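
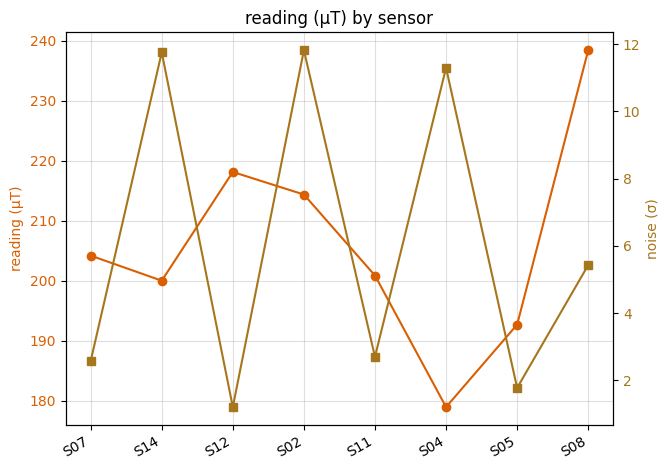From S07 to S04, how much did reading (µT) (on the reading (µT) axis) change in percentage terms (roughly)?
S07 ≈ 205, S04 ≈ 180; (180 − 205) / 205 ≈ -12.2%.

≈ -12.2%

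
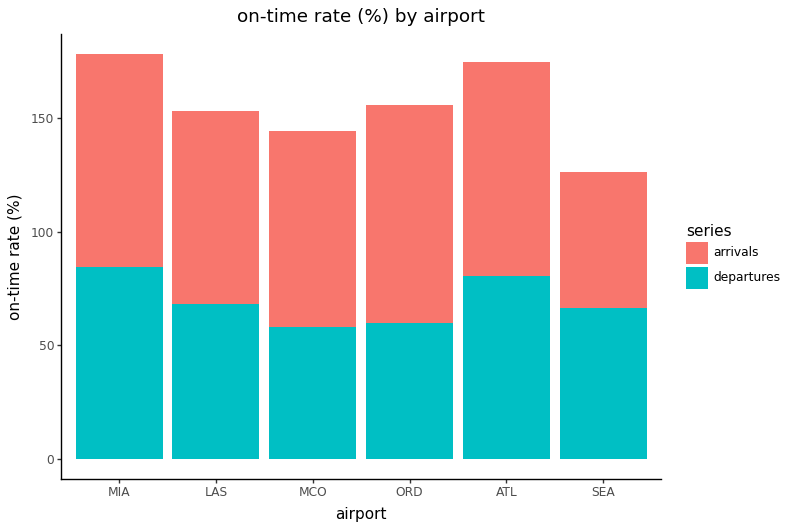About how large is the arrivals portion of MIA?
arrivals top ≈ 180, bottom ≈ 80; segment ≈ 100.

≈ 100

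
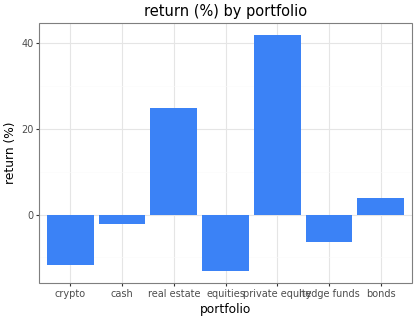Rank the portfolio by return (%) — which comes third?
bonds

Top 4: private equity ≈ 40, real estate ≈ 25, bonds ≈ 5, cash ≈ 0.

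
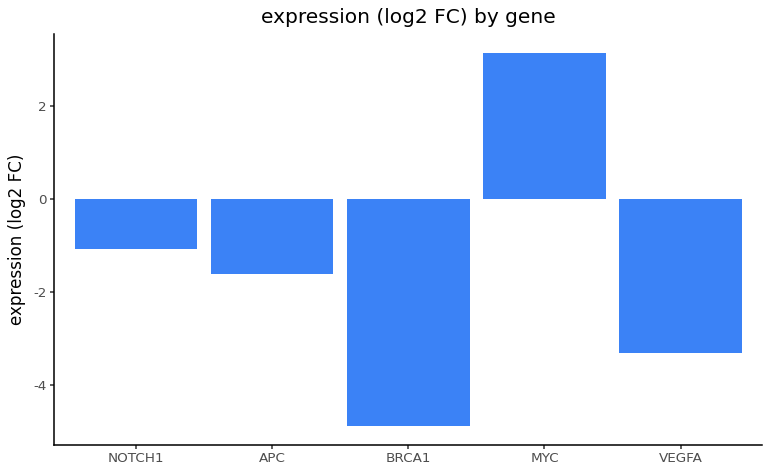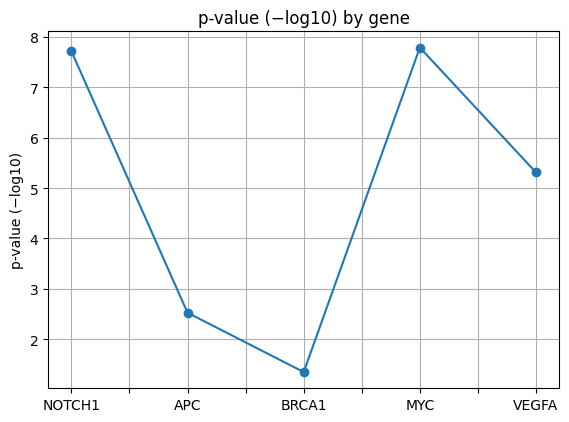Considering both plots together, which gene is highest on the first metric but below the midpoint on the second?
APC

Chart 2 median p-value (−log10) ≈ 5; below-median genes: APC, BRCA1. Among those, APC has the highest expression (log2 FC) (≈ -1.5).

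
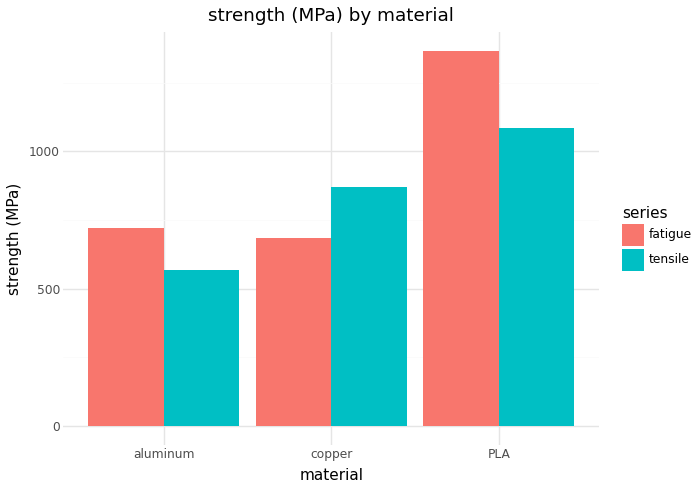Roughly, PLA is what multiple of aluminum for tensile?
≈ 1.67×

PLA ≈ 1000, aluminum ≈ 600; 1000/600 ≈ 1.67.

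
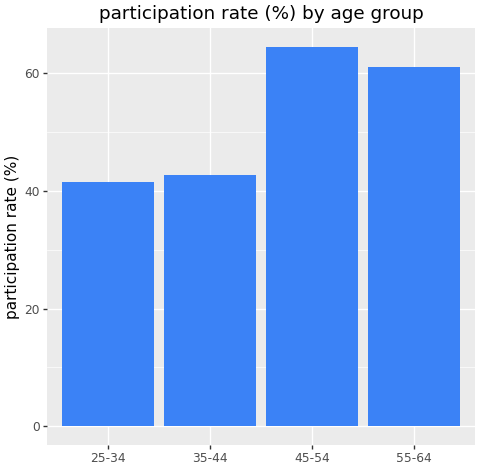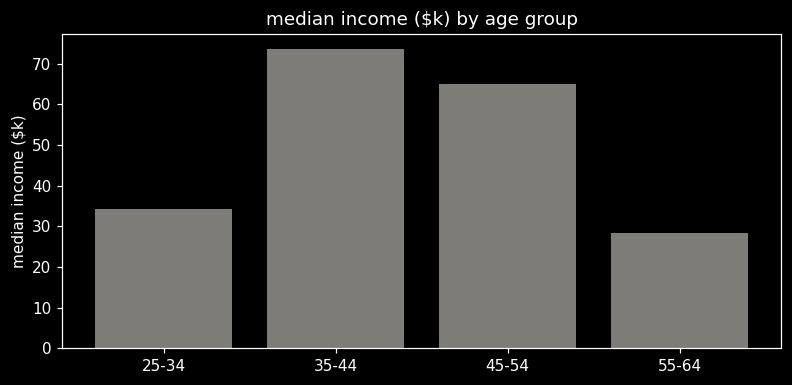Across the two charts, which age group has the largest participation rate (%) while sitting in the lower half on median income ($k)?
Chart 2 median median income ($k) ≈ 50; below-median age groups: 25-34, 55-64. Among those, 55-64 has the highest participation rate (%) (≈ 60).

55-64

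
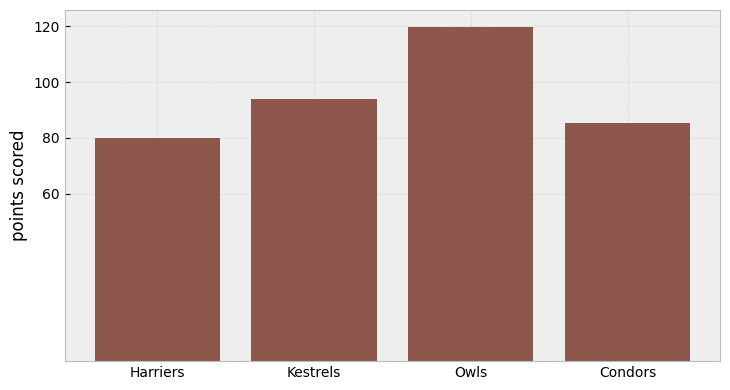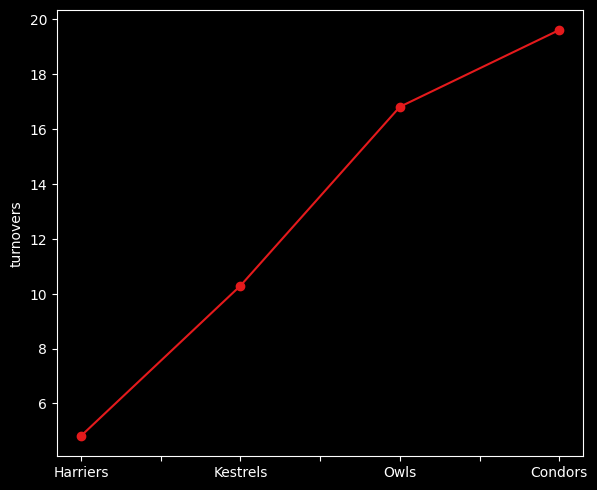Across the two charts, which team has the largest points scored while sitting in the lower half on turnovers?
Kestrels

Chart 2 median turnovers ≈ 14; below-median teams: Harriers, Kestrels. Among those, Kestrels has the highest points scored (≈ 100).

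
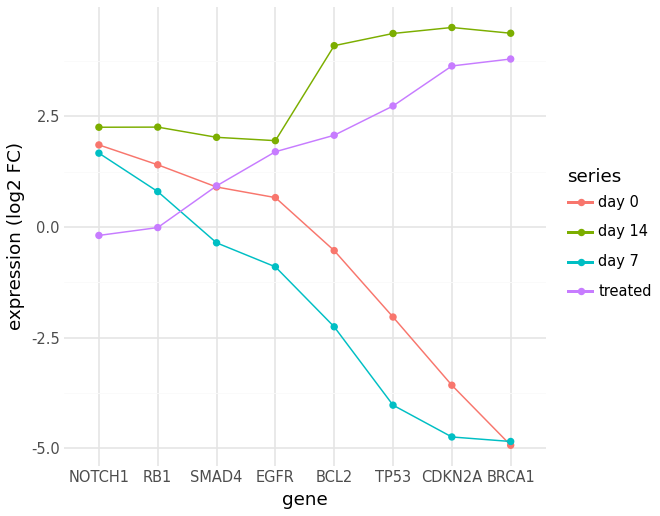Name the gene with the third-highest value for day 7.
SMAD4

Top 4 for day 7: NOTCH1 ≈ 2, RB1 ≈ 1, SMAD4 ≈ 0, EGFR ≈ -1.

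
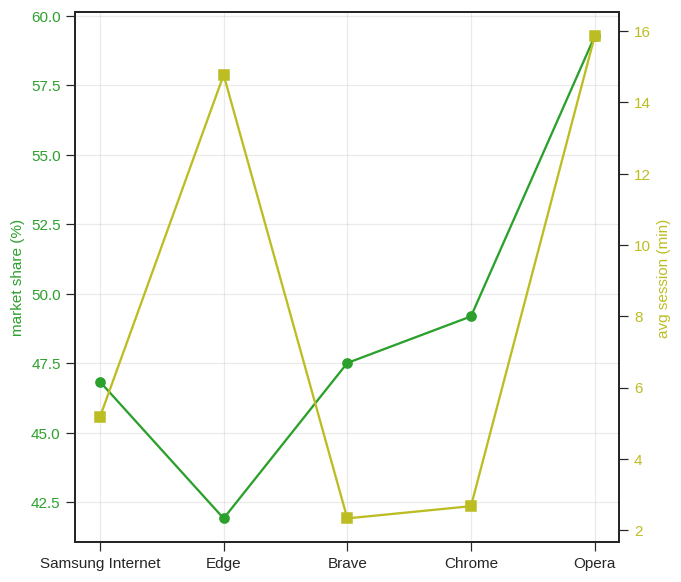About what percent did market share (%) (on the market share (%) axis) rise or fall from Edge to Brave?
≈ +14.3%

Edge ≈ 42, Brave ≈ 48; (48 − 42) / 42 ≈ +14.3%.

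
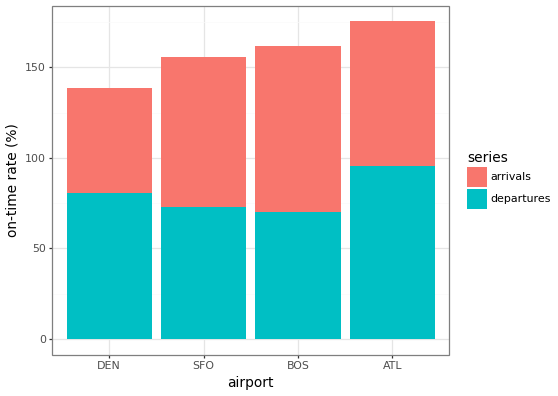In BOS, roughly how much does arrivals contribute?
≈ 80

arrivals top ≈ 160, bottom ≈ 80; segment ≈ 80.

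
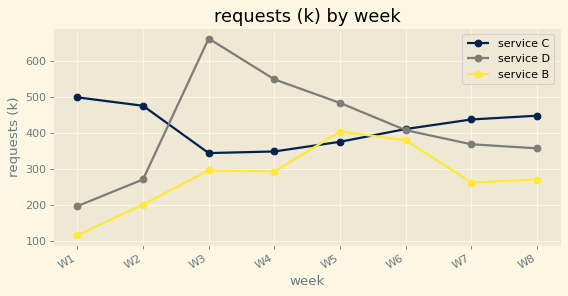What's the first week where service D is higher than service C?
W3

W2: service D ≈ 250 vs service C ≈ 500 (not yet); W3: service D ≈ 650 vs service C ≈ 350 (first crossover).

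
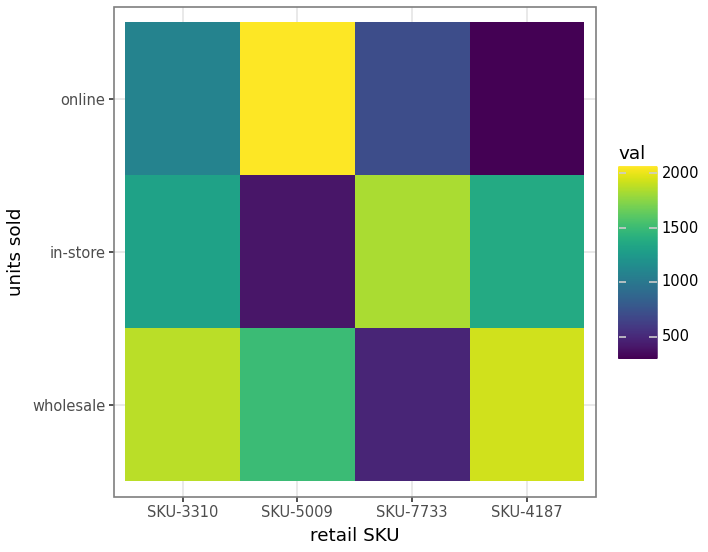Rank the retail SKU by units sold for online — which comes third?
Top 4 for online: SKU-5009 ≈ 2000, SKU-3310 ≈ 1000, SKU-7733 ≈ 800, SKU-4187 ≈ 200.

SKU-7733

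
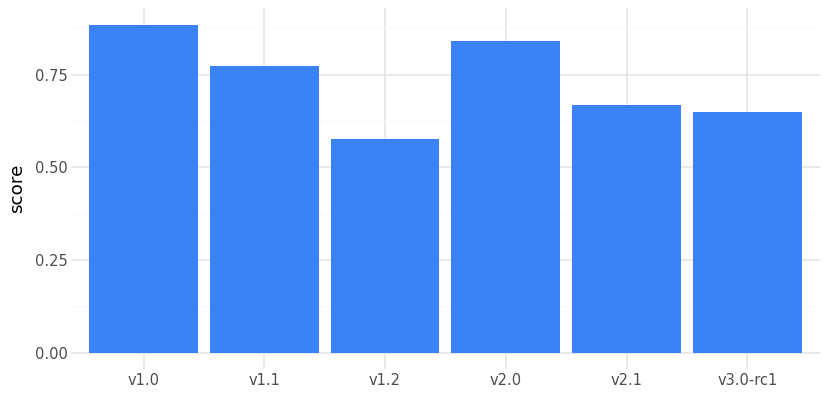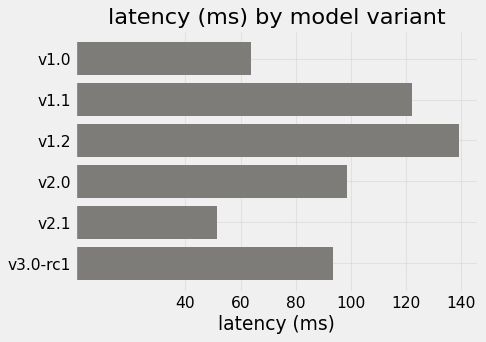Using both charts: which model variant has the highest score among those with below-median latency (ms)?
Chart 2 median latency (ms) ≈ 100; below-median model variants: v1.0, v2.1, v3.0-rc1. Among those, v1.0 has the highest score (≈ 0.9).

v1.0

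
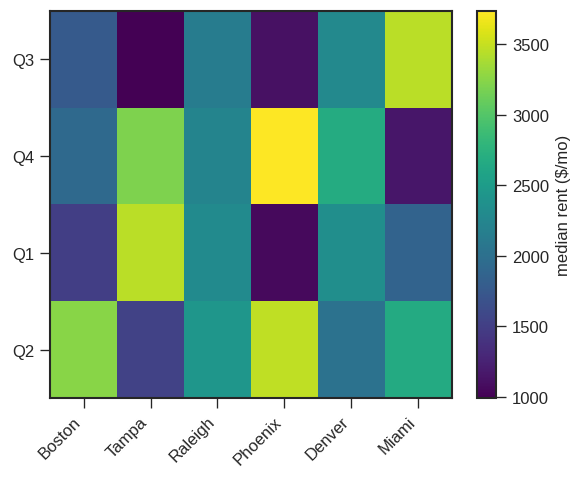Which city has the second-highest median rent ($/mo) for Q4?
Tampa

Top 3 for Q4: Phoenix ≈ 3500, Tampa ≈ 3000, Denver ≈ 2500.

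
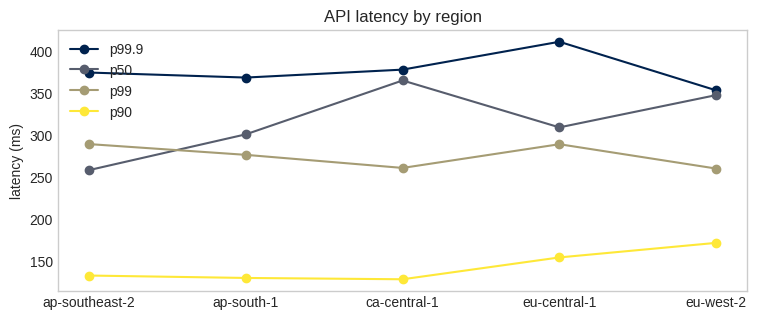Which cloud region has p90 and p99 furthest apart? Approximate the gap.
ap-southeast-2, ≈ 175 ms

ap-southeast-2: p90 ≈ 125, p99 ≈ 300 → gap ≈ 175. Next-largest (ap-south-1) is only ≈ 150.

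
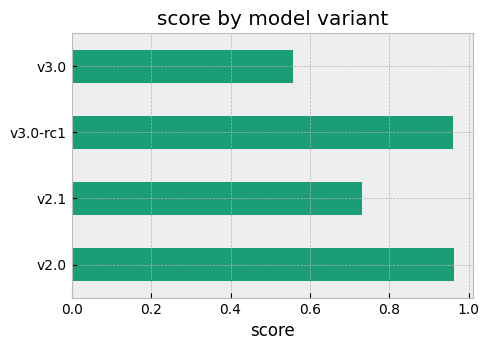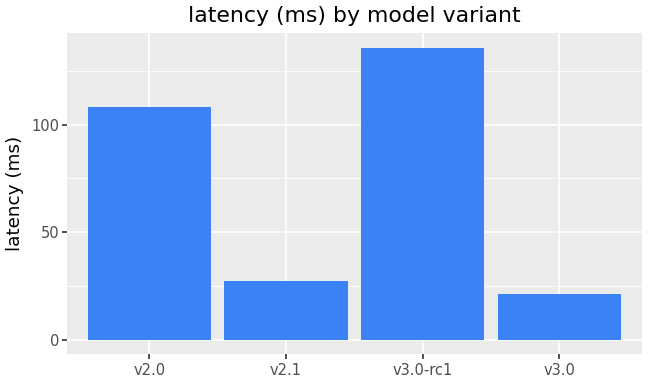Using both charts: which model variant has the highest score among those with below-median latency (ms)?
v2.1

Chart 2 median latency (ms) ≈ 60; below-median model variants: v2.1, v3.0. Among those, v2.1 has the highest score (≈ 0.7).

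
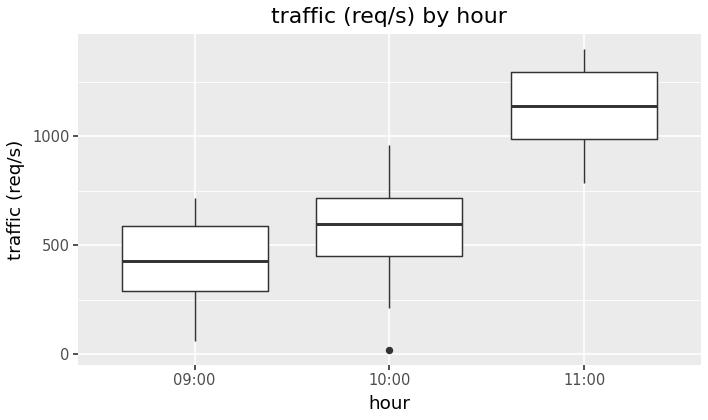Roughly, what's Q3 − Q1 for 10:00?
≈ 300

Q3 ≈ 700, Q1 ≈ 400; IQR ≈ 300.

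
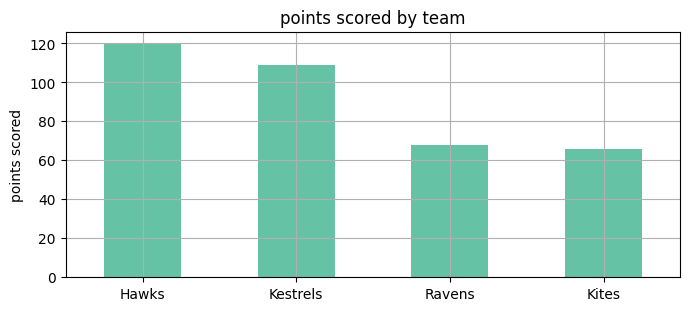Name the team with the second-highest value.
Top 3: Hawks ≈ 120, Kestrels ≈ 110, Ravens ≈ 70.

Kestrels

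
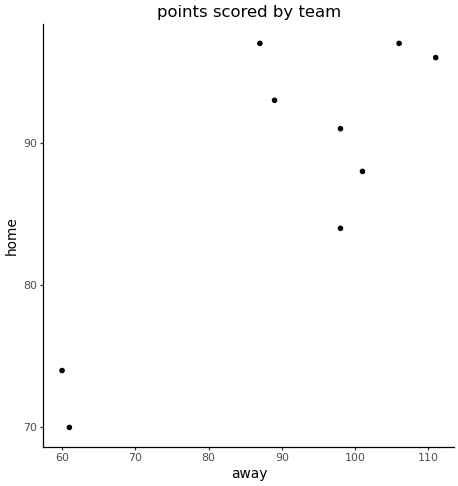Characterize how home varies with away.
Points are positively correlated; strong (|r| ≈ 0.8).

positive, strong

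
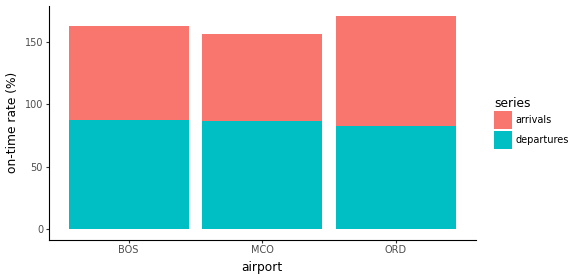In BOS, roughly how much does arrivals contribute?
arrivals top ≈ 160, bottom ≈ 80; segment ≈ 80.

≈ 80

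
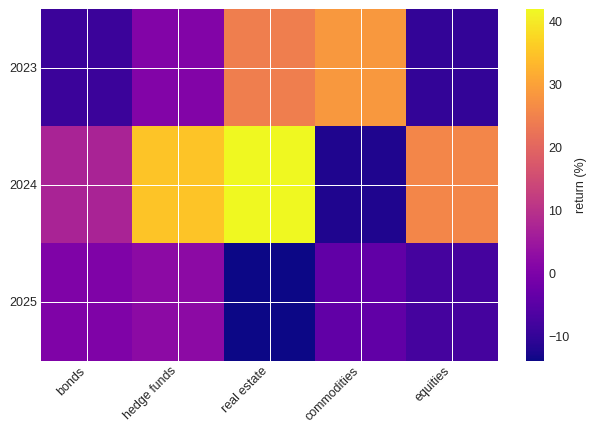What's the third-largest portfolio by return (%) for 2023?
hedge funds

Top 4 for 2023: commodities ≈ 30, real estate ≈ 25, hedge funds ≈ 0, bonds ≈ -10.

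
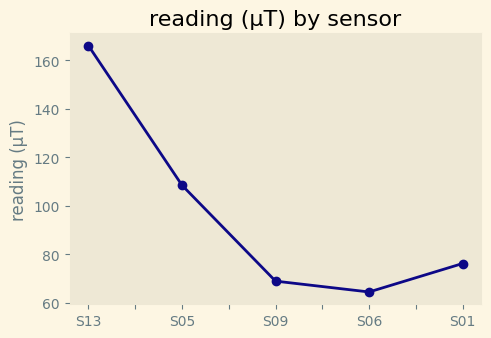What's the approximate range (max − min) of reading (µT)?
Max S13 ≈ 170, min S06 ≈ 60; range ≈ 110.

≈ 110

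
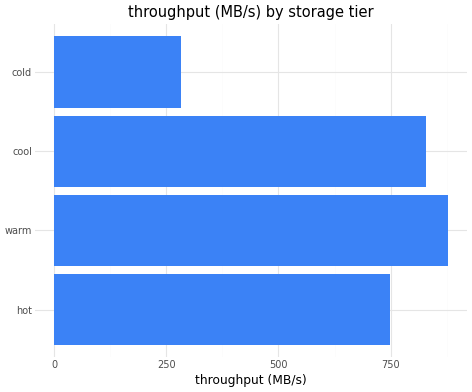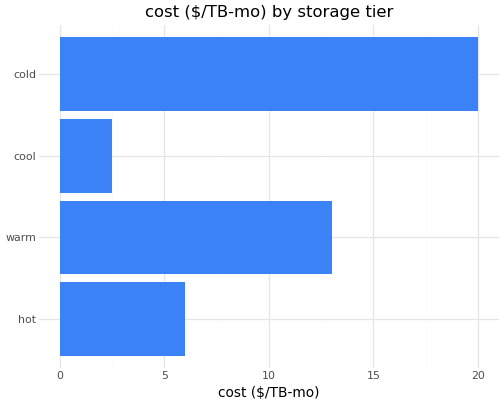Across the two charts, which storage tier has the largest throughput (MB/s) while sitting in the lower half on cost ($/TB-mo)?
cool

Chart 2 median cost ($/TB-mo) ≈ 10; below-median storage tiers: hot, cool. Among those, cool has the highest throughput (MB/s) (≈ 800).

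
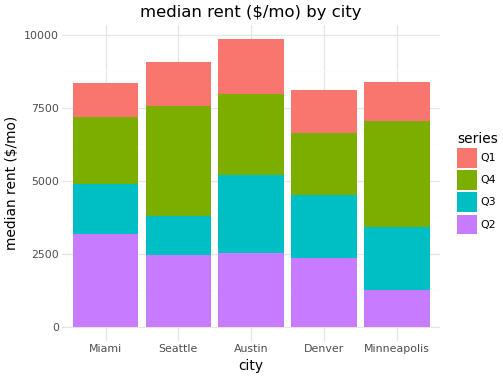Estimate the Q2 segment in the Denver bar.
Q2 top ≈ 2000, bottom ≈ 0; segment ≈ 2000.

≈ 2000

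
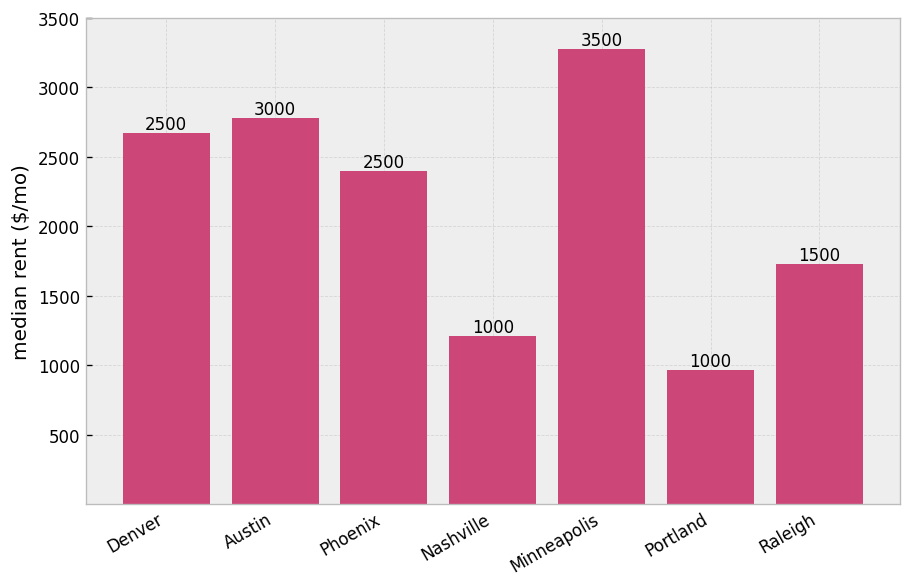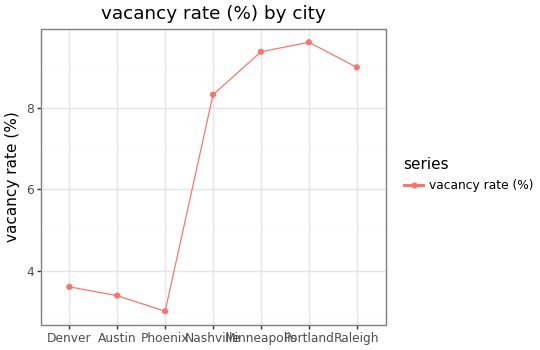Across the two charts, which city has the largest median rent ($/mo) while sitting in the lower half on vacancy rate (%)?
Austin

Chart 2 median vacancy rate (%) ≈ 8; below-median cities: Denver, Austin, Phoenix. Among those, Austin has the highest median rent ($/mo) (≈ 3000).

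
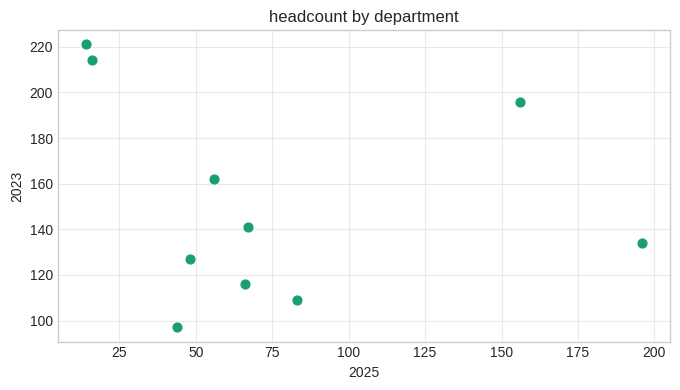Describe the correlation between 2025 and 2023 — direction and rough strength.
no clear correlation

Points are roughly uncorrelated; weak (|r| ≈ 0.2).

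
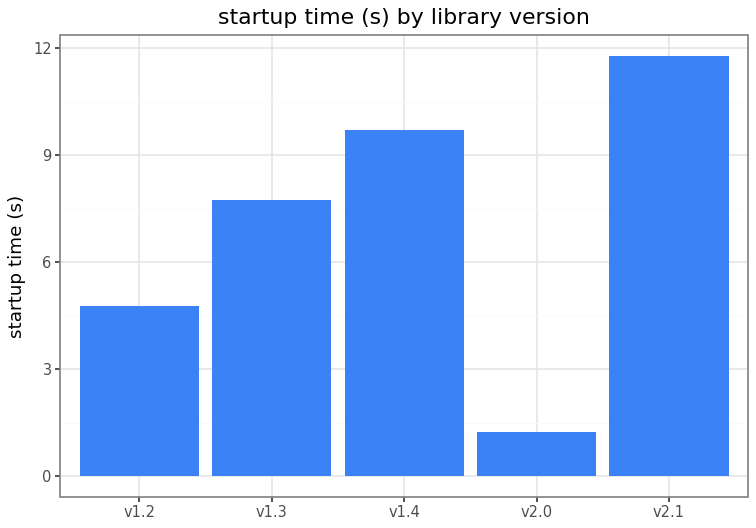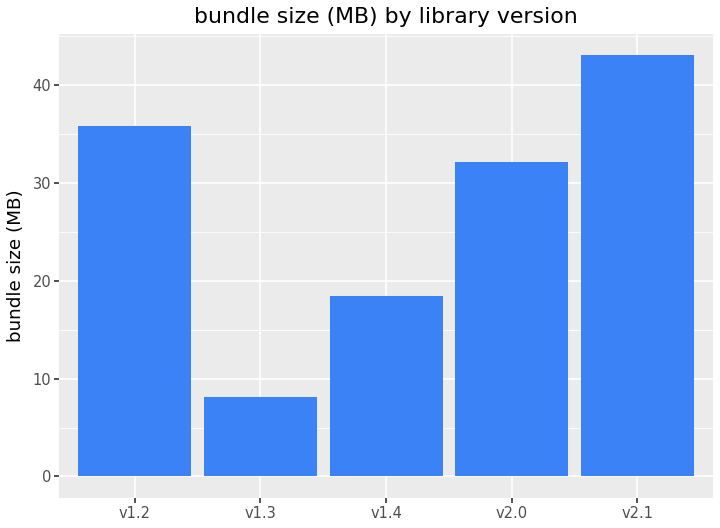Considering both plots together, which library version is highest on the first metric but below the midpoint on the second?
Chart 2 median bundle size (MB) ≈ 30; below-median library versions: v1.3, v1.4. Among those, v1.4 has the highest startup time (s) (≈ 10).

v1.4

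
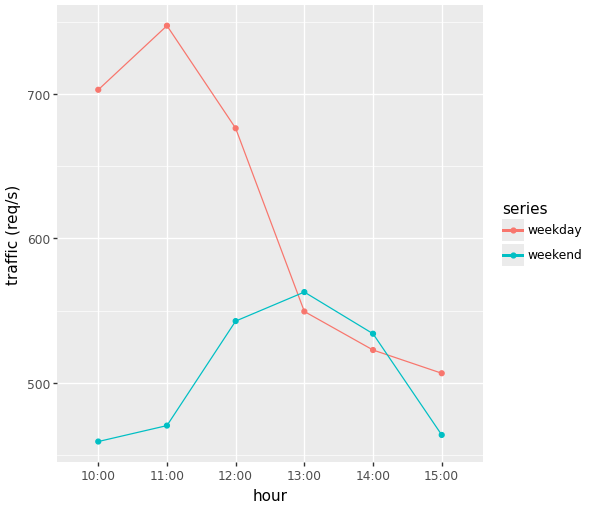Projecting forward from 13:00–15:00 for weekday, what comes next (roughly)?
≈ 475

Last three: 550, 525, 500 → slope ≈ -25/step → next ≈ 475.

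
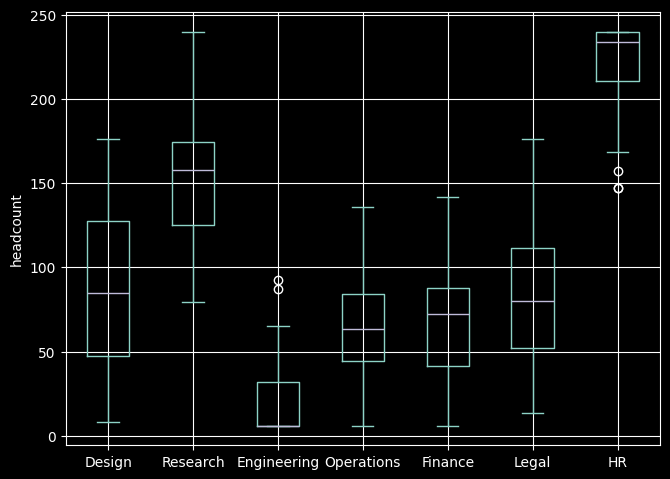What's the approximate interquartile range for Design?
≈ 80

Q3 ≈ 120, Q1 ≈ 40; IQR ≈ 80.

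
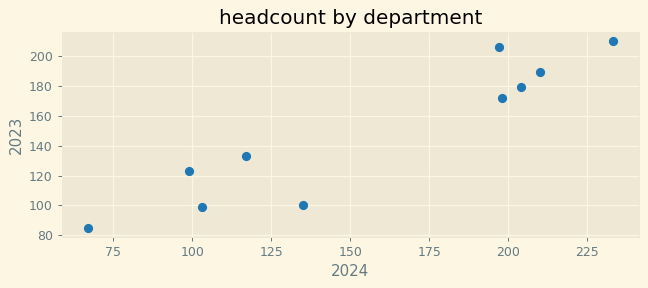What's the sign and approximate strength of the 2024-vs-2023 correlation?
Points are positively correlated; strong (|r| ≈ 0.9).

positive, strong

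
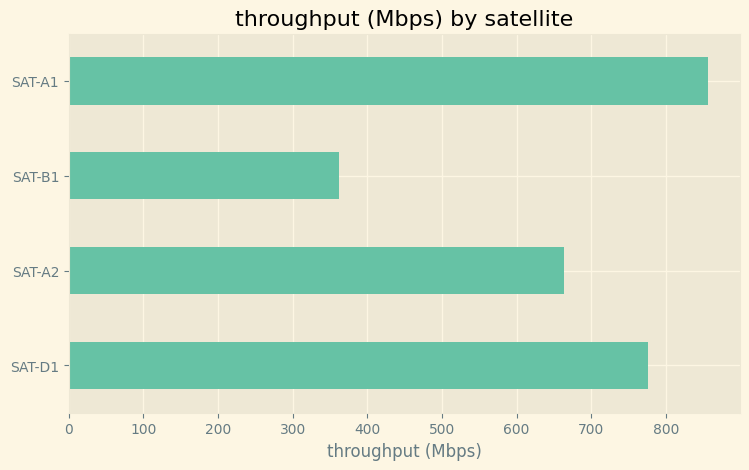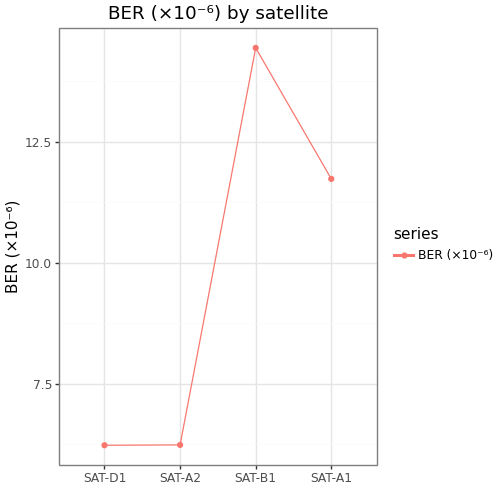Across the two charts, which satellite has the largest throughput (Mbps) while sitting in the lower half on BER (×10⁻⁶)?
Chart 2 median BER (×10⁻⁶) ≈ 8; below-median satellites: SAT-D1, SAT-A2. Among those, SAT-D1 has the highest throughput (Mbps) (≈ 800).

SAT-D1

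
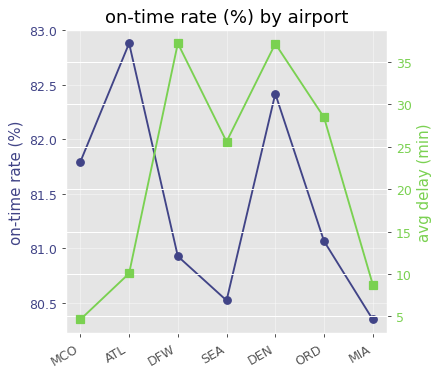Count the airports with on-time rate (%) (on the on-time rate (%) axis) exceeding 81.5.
Above 81.5: MCO, ATL, DEN.

3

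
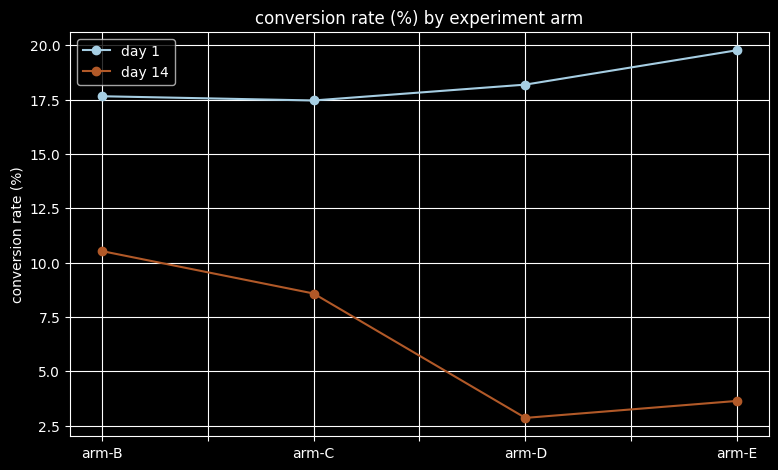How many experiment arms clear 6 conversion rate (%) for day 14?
Above 6: arm-B, arm-C.

2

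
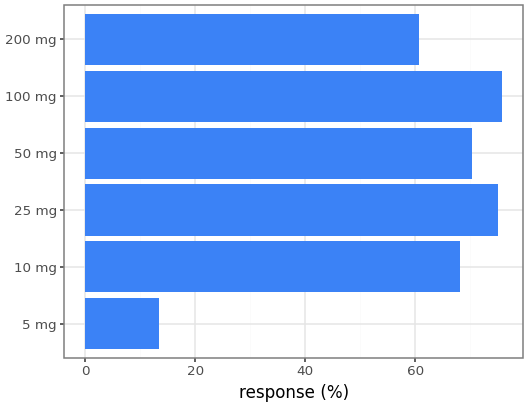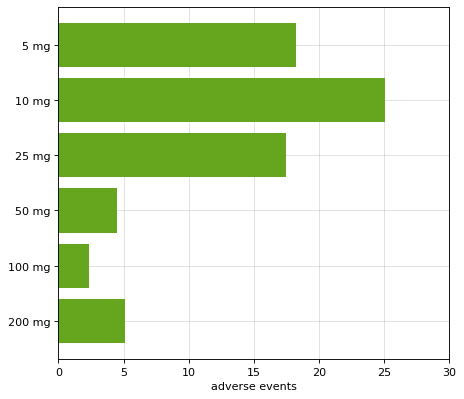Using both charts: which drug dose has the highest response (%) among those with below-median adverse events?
100 mg

Chart 2 median adverse events ≈ 10; below-median drug doses: 50 mg, 100 mg, 200 mg. Among those, 100 mg has the highest response (%) (≈ 80).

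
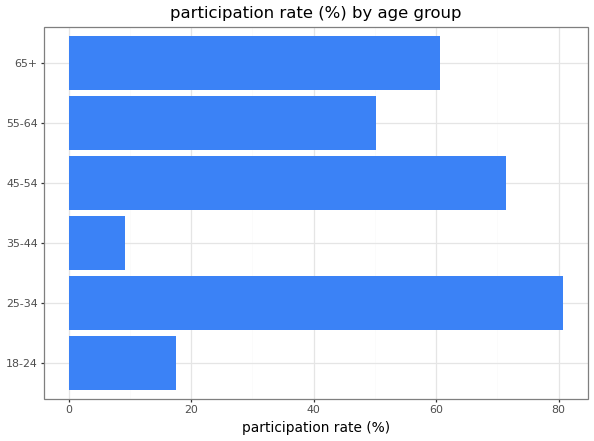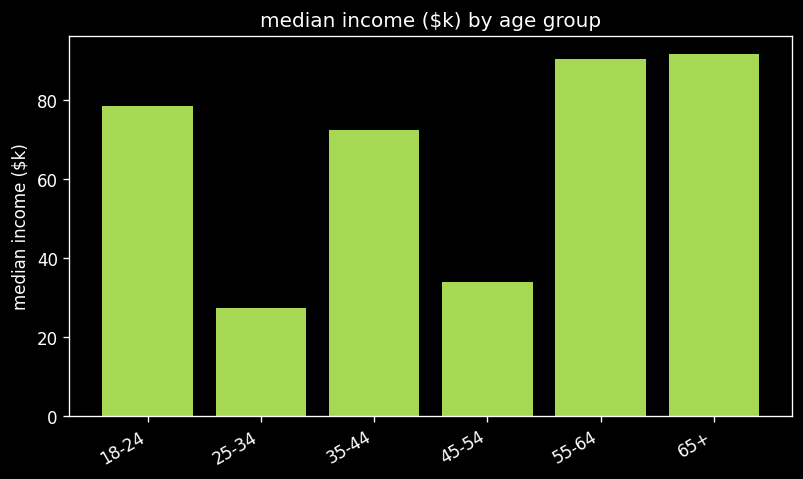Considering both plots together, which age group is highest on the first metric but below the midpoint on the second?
Chart 2 median median income ($k) ≈ 80; below-median age groups: 25-34, 35-44, 45-54. Among those, 25-34 has the highest participation rate (%) (≈ 80).

25-34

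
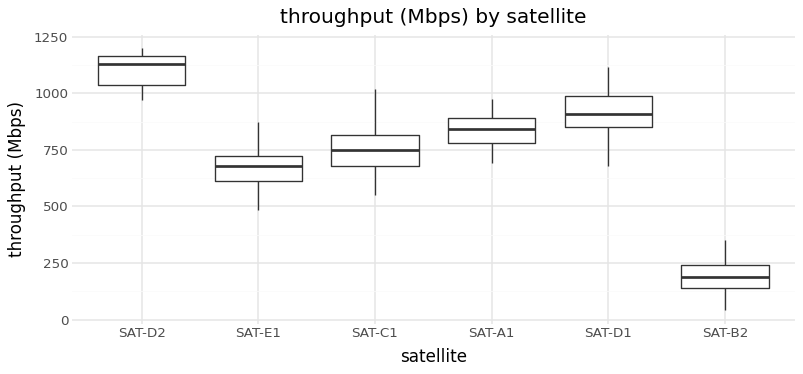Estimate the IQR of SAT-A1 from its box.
Q3 ≈ 900, Q1 ≈ 800; IQR ≈ 100.

≈ 100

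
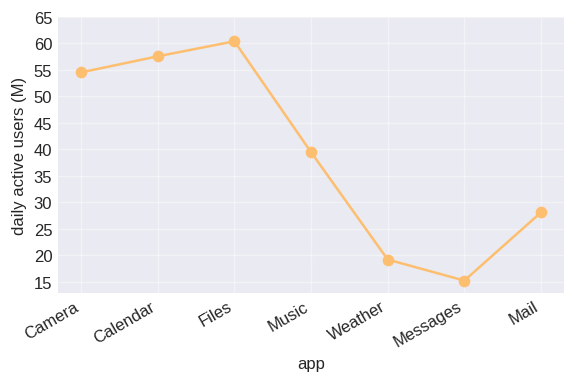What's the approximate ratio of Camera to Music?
≈ 1.38×

Camera ≈ 55, Music ≈ 40; 55/40 ≈ 1.38.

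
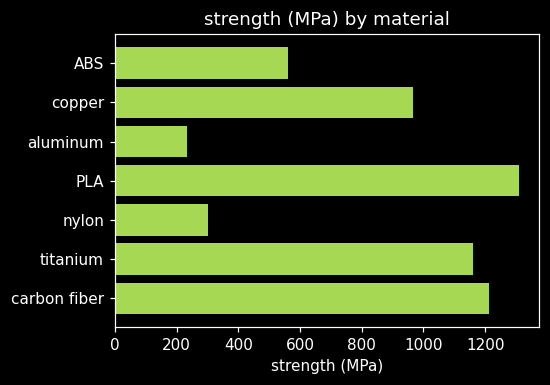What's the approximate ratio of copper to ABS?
copper ≈ 1000, ABS ≈ 600; 1000/600 ≈ 1.67.

≈ 1.67×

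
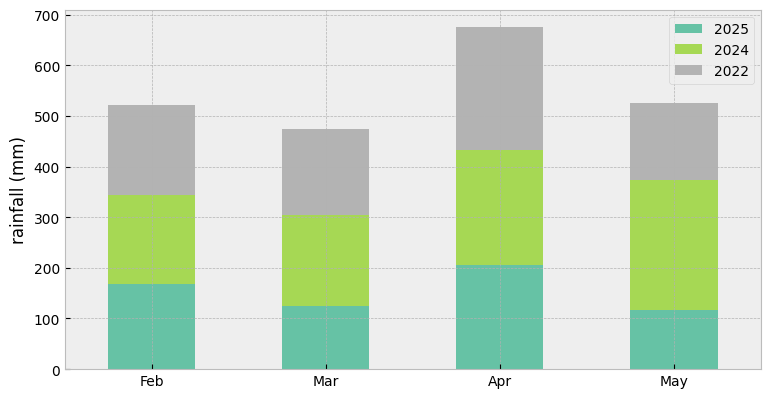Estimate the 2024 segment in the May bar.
2024 top ≈ 400, bottom ≈ 100; segment ≈ 300.

≈ 300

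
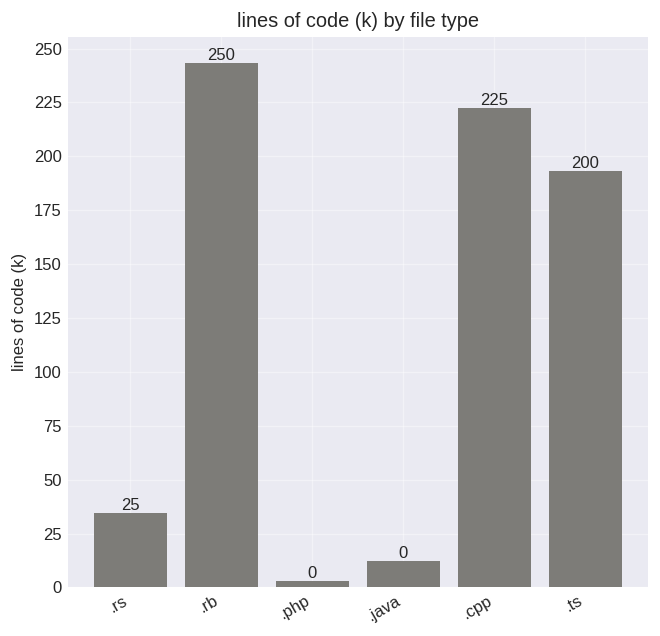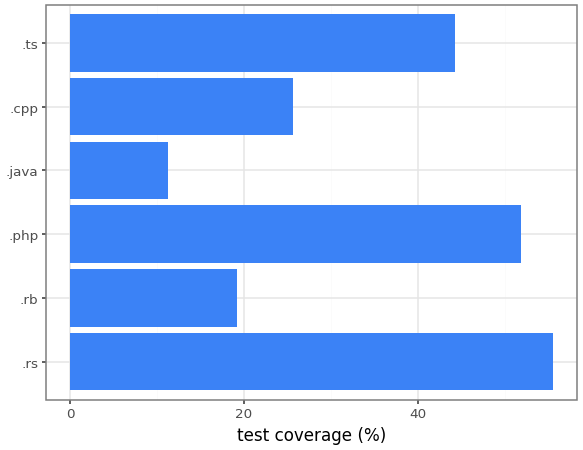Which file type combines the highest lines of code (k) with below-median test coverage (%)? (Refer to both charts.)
Chart 2 median test coverage (%) ≈ 30; below-median file types: .rb, .java, .cpp. Among those, .rb has the highest lines of code (k) (≈ 250).

.rb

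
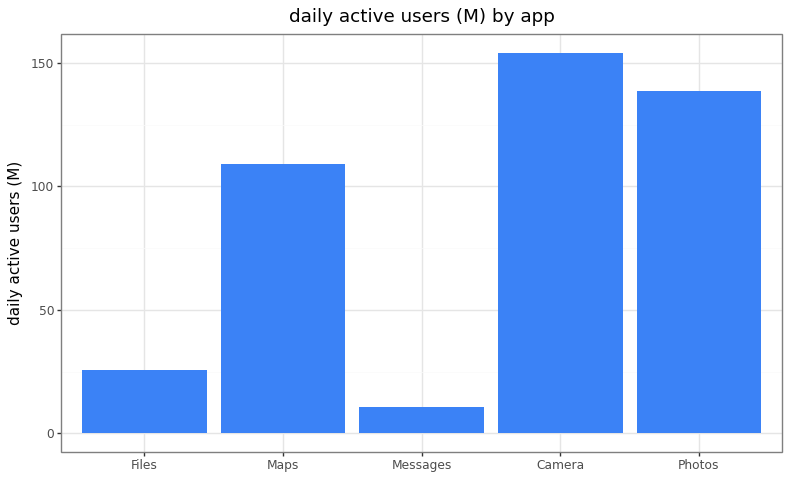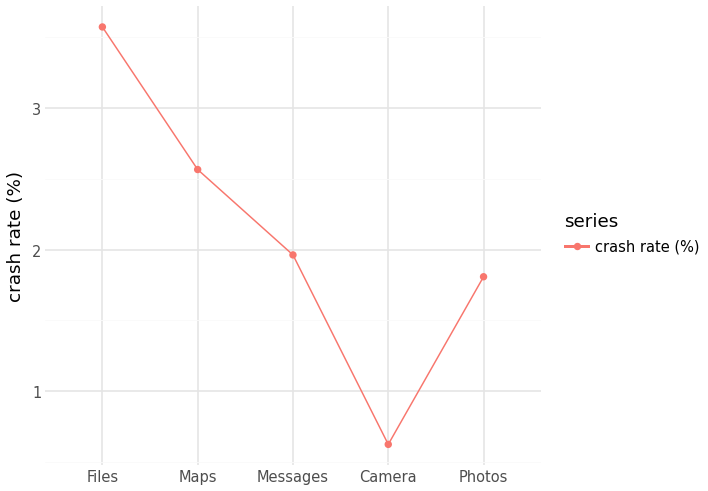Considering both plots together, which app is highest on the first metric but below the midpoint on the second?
Chart 2 median crash rate (%) ≈ 2; below-median apps: Camera, Photos. Among those, Camera has the highest daily active users (M) (≈ 160).

Camera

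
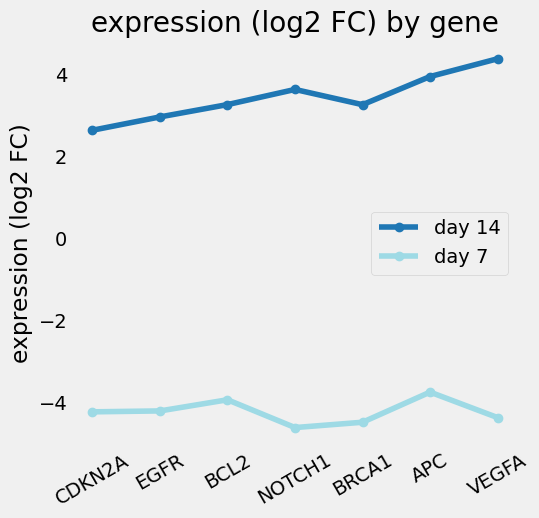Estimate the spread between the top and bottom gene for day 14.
Max VEGFA ≈ 4, min CDKN2A ≈ 3; range ≈ 1.

≈ 1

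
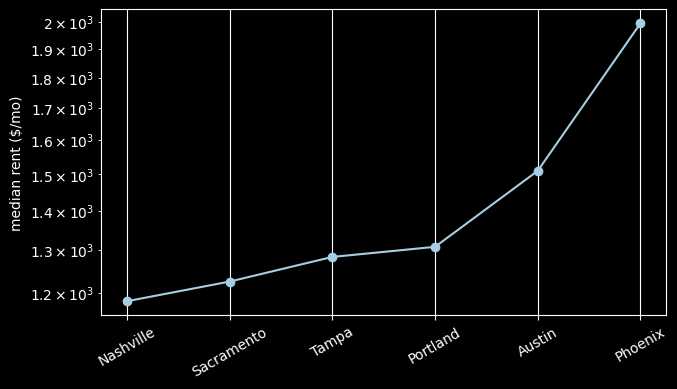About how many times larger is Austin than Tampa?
≈ 1.15×

Austin ≈ 1500, Tampa ≈ 1300; 1500/1300 ≈ 1.15.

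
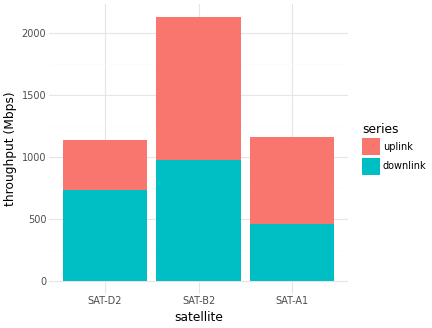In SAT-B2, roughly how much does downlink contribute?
≈ 1000

downlink top ≈ 1000, bottom ≈ 0; segment ≈ 1000.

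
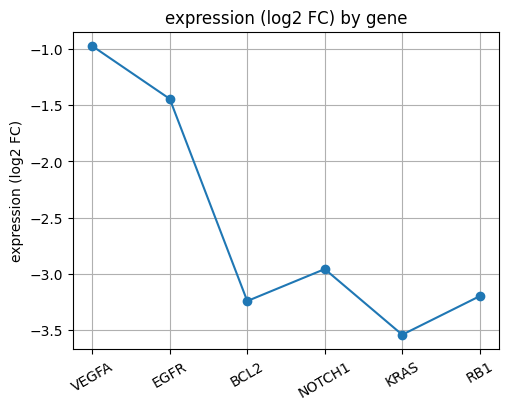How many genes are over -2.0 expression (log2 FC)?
Above -2.0: VEGFA, EGFR.

2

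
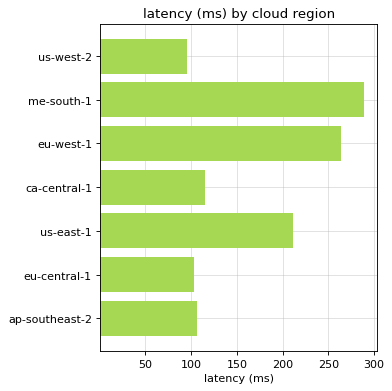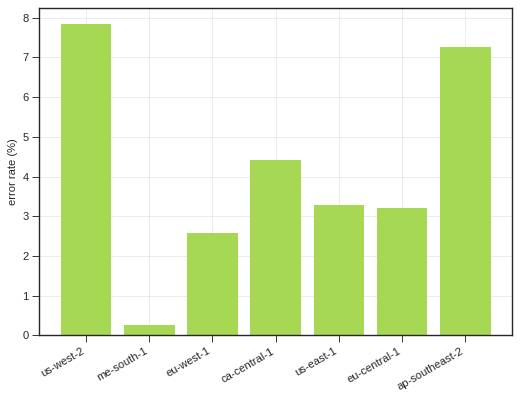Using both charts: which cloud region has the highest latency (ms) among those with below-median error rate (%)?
Chart 2 median error rate (%) ≈ 3; below-median cloud regions: me-south-1, eu-west-1, eu-central-1. Among those, me-south-1 has the highest latency (ms) (≈ 300).

me-south-1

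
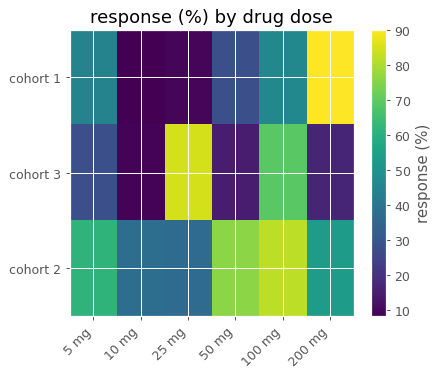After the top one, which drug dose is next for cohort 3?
Top 3 for cohort 3: 25 mg ≈ 80, 100 mg ≈ 70, 5 mg ≈ 30.

100 mg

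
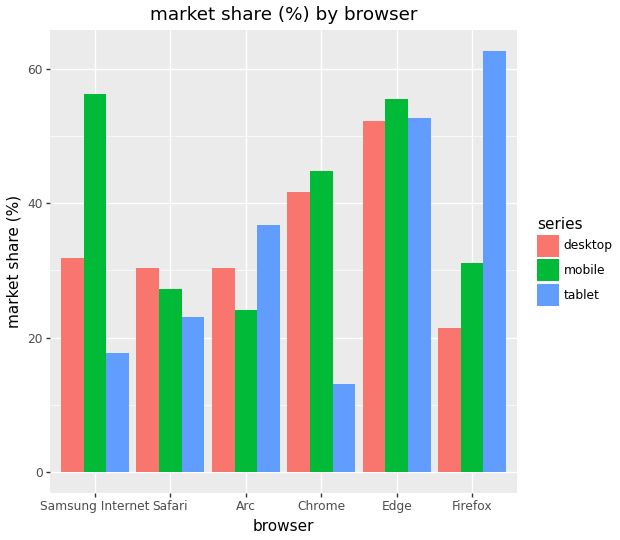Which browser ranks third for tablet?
Top 4 for tablet: Firefox ≈ 60, Edge ≈ 50, Arc ≈ 40, Safari ≈ 20.

Arc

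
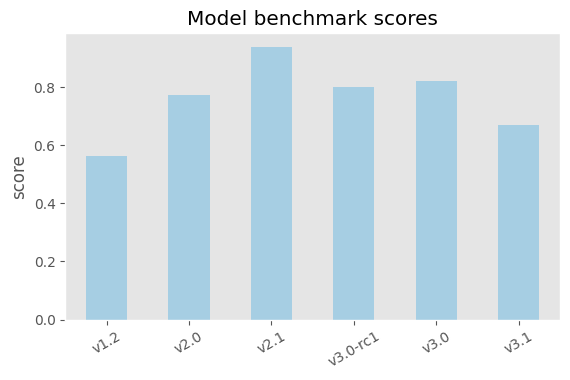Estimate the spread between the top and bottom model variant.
≈ 0.3

Max v2.1 ≈ 0.9, min v1.2 ≈ 0.6; range ≈ 0.3.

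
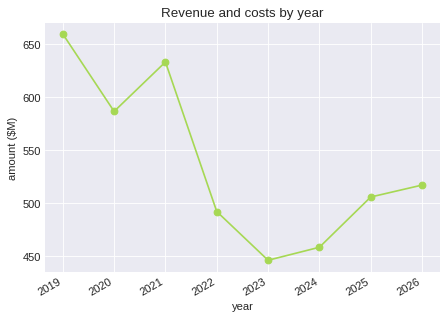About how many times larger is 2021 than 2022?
2021 ≈ 640, 2022 ≈ 500; 640/500 ≈ 1.28.

≈ 1.28×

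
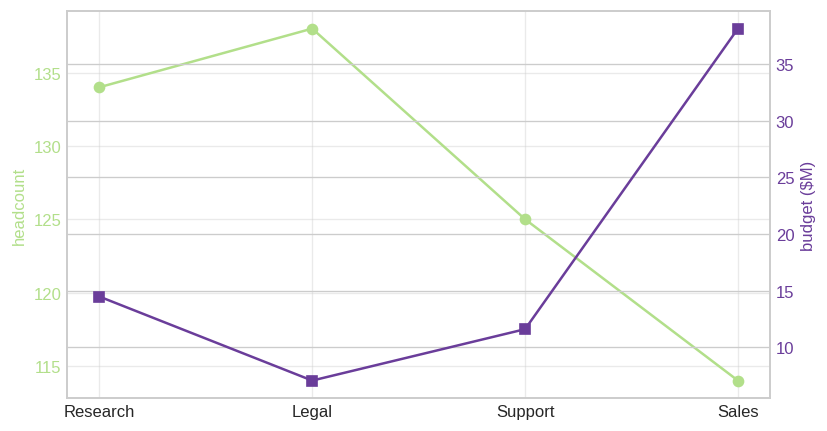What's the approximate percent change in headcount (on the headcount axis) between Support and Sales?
Support ≈ 124, Sales ≈ 114; (114 − 124) / 124 ≈ -8.1%.

≈ -8.1%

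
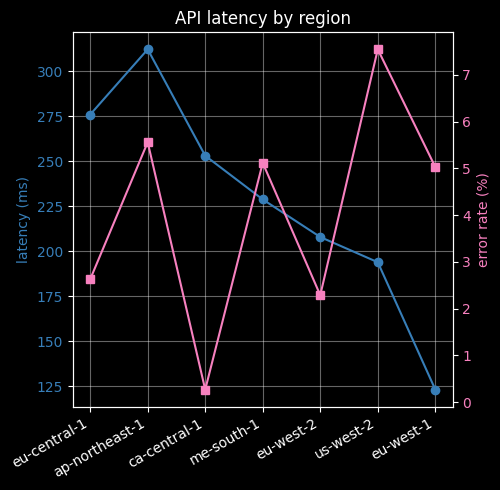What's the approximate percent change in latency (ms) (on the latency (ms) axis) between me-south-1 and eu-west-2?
me-south-1 ≈ 220, eu-west-2 ≈ 200; (200 − 220) / 220 ≈ -9.1%.

≈ -9.1%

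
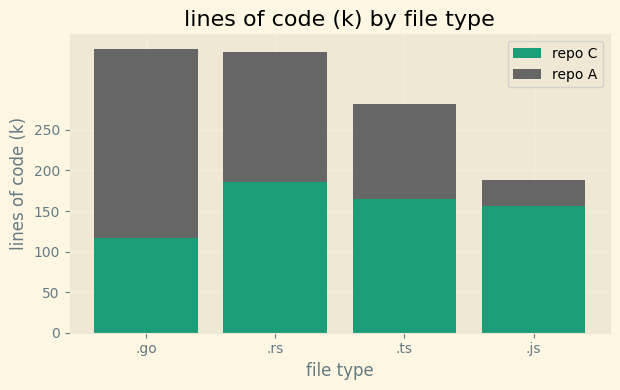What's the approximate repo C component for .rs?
repo C top ≈ 200, bottom ≈ 0; segment ≈ 200.

≈ 200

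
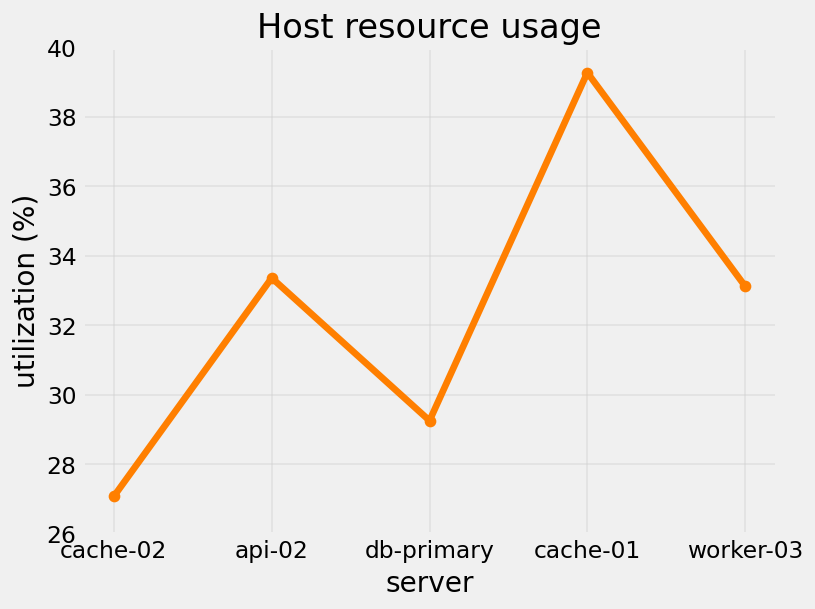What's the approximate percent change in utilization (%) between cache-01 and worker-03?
cache-01 ≈ 40, worker-03 ≈ 34; (34 − 40) / 40 ≈ -15%.

≈ -15%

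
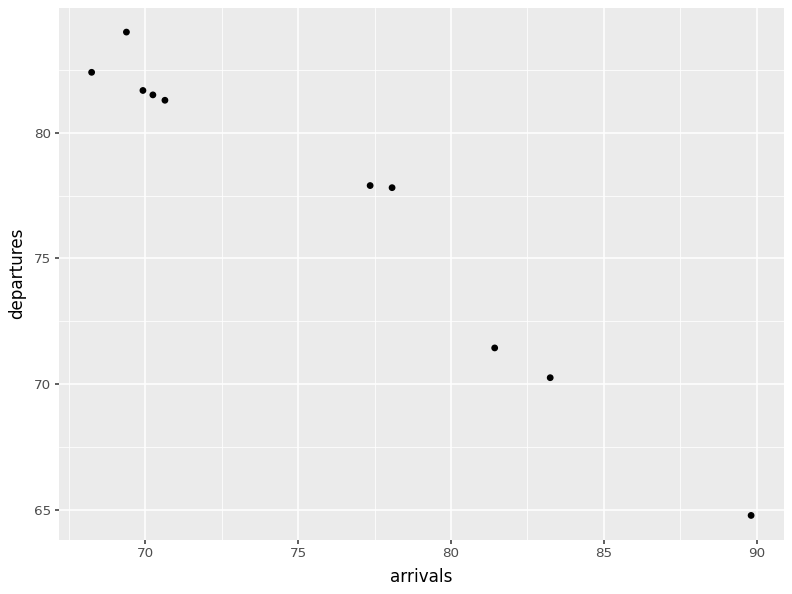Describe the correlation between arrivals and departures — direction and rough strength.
negative, strong

Points are negatively correlated; strong (|r| ≈ 1.0).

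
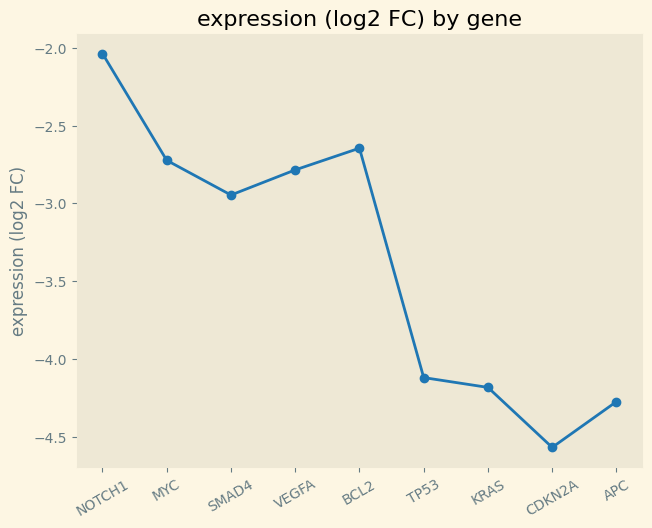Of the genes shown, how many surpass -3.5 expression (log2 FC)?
5

Above -3.5: NOTCH1, MYC, SMAD4, VEGFA, BCL2.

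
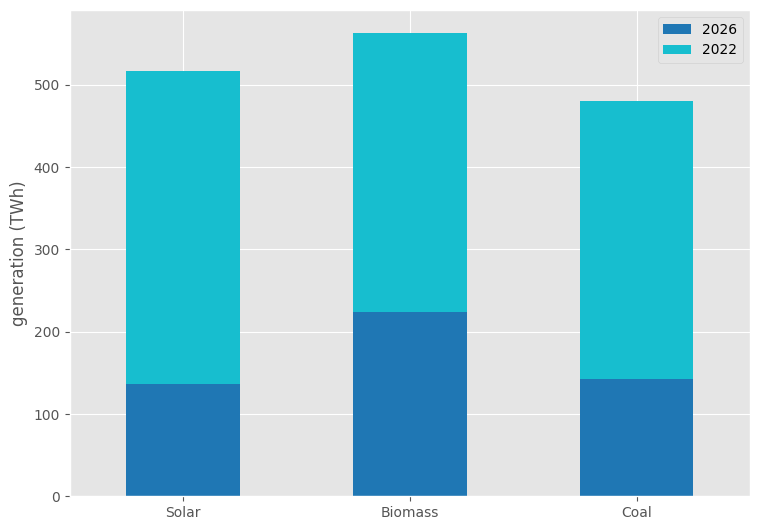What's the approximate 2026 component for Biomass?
≈ 200

2026 top ≈ 200, bottom ≈ 0; segment ≈ 200.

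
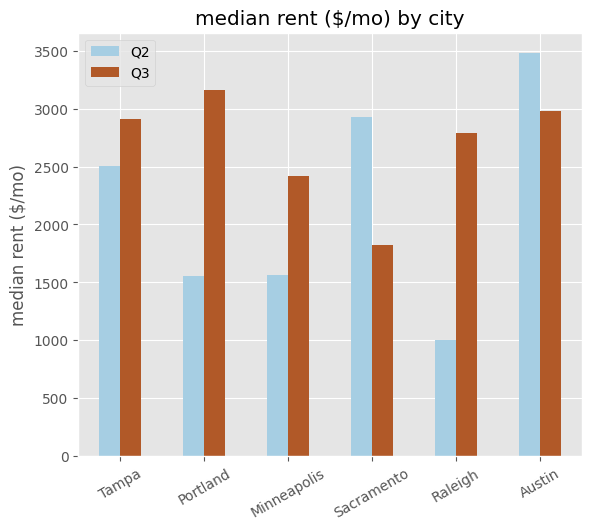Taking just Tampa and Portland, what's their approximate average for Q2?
(2500 + 1500) / 2 ≈ 2000.

≈ 2000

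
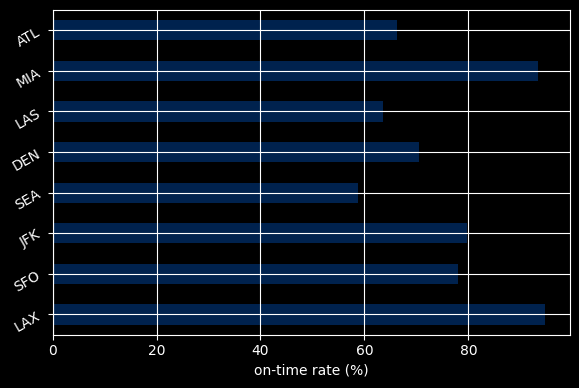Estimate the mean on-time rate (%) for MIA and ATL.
(90 + 70) / 2 ≈ 80.

≈ 80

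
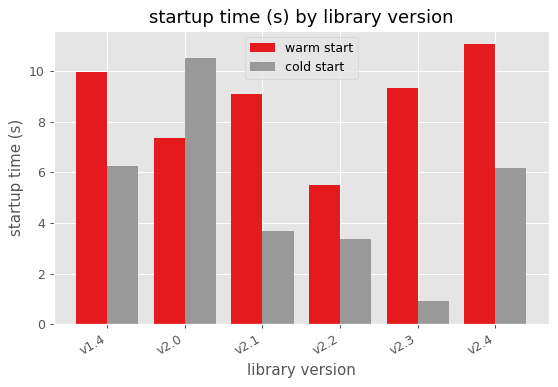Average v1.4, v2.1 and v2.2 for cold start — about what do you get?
(6 + 4 + 3) / 3 ≈ 4.

≈ 4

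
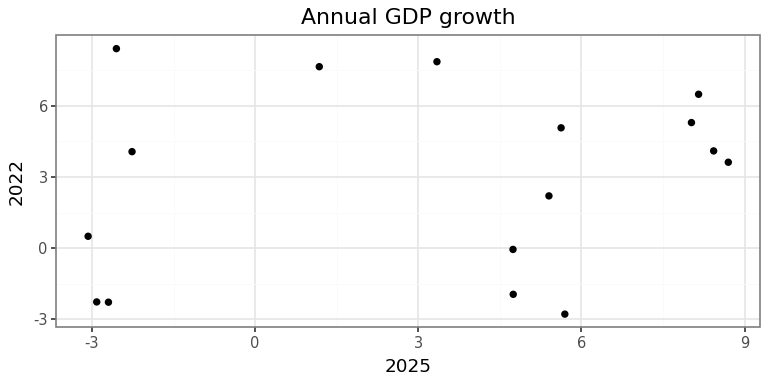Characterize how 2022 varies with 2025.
Points are roughly uncorrelated; weak (|r| ≈ 0.2).

no clear correlation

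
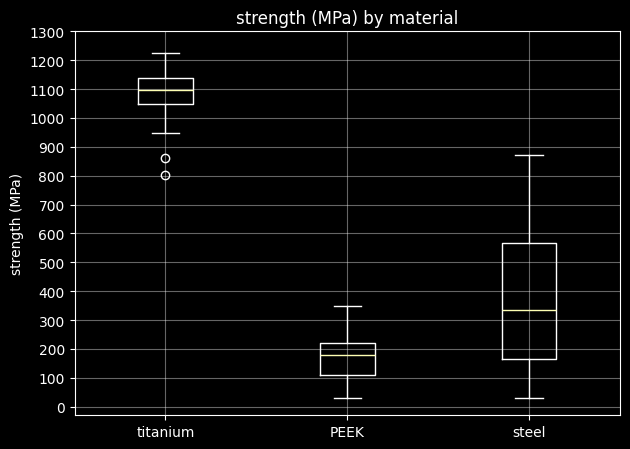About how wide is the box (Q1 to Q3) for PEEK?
≈ 100

Q3 ≈ 200, Q1 ≈ 100; IQR ≈ 100.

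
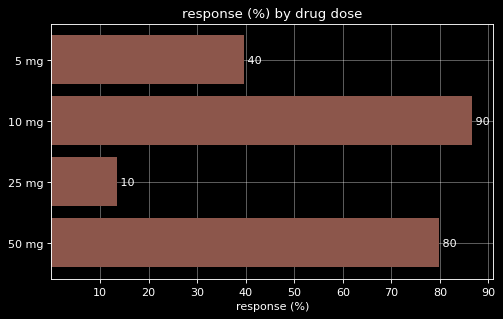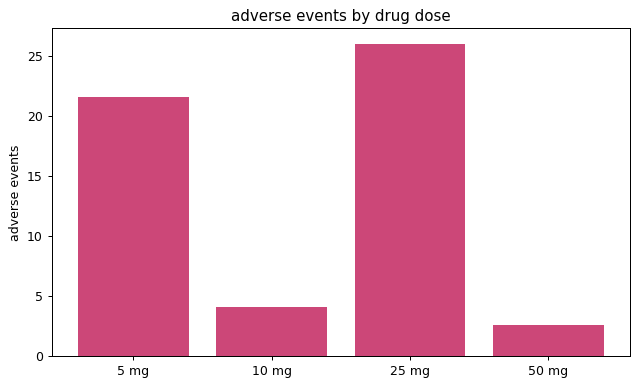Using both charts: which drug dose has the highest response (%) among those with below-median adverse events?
Chart 2 median adverse events ≈ 15; below-median drug doses: 10 mg, 50 mg. Among those, 10 mg has the highest response (%) (≈ 90).

10 mg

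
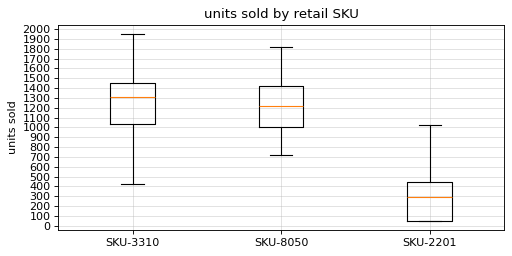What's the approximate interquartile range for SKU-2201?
Q3 ≈ 400, Q1 ≈ 0; IQR ≈ 400.

≈ 400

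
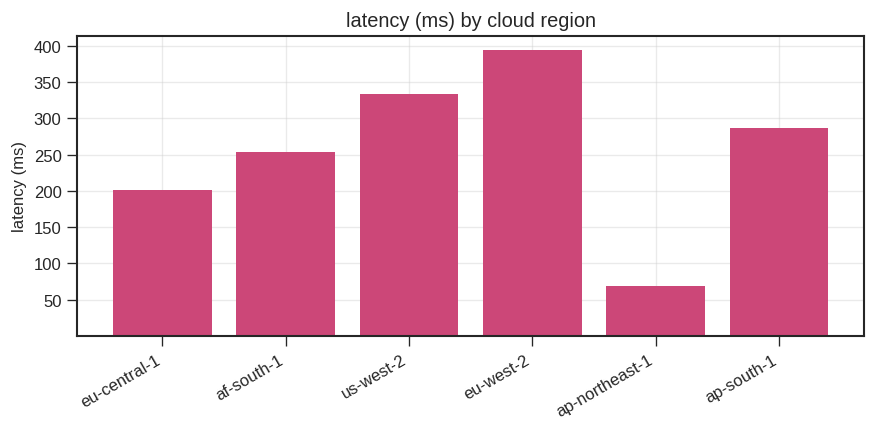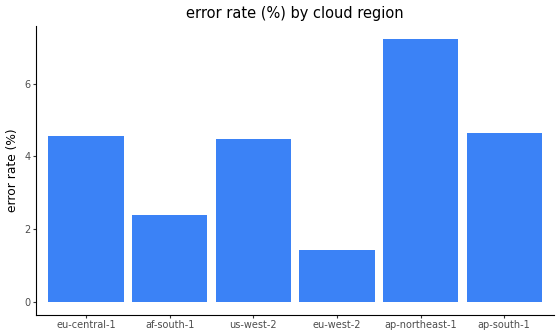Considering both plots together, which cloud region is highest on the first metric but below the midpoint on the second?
Chart 2 median error rate (%) ≈ 5; below-median cloud regions: af-south-1, us-west-2, eu-west-2. Among those, eu-west-2 has the highest latency (ms) (≈ 400).

eu-west-2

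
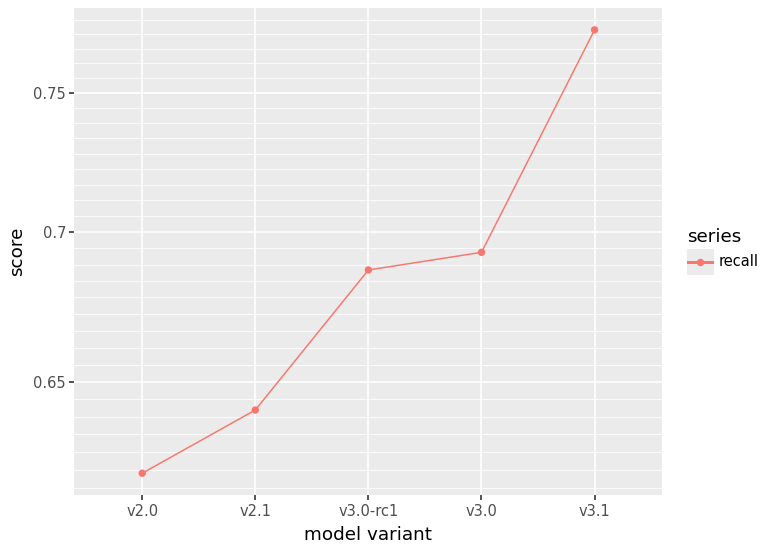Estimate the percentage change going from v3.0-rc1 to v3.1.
≈ +14.7%

v3.0-rc1 ≈ 0.68, v3.1 ≈ 0.78; (0.78 − 0.68) / 0.68 ≈ +14.7%.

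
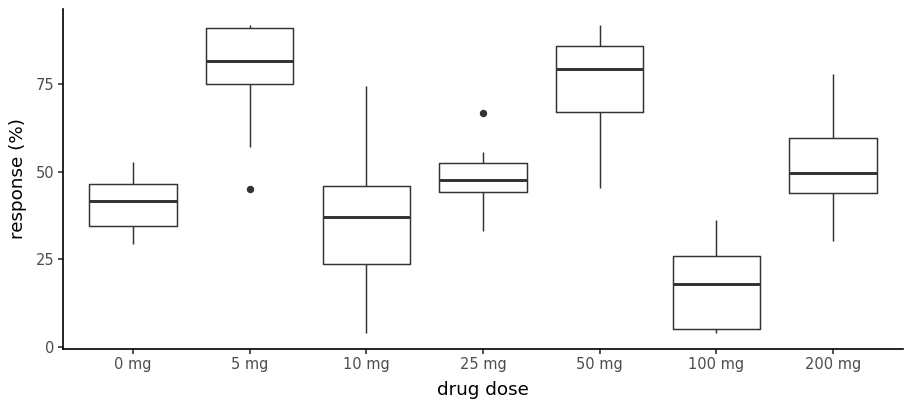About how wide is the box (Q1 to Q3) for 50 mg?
Q3 ≈ 90, Q1 ≈ 70; IQR ≈ 20.

≈ 20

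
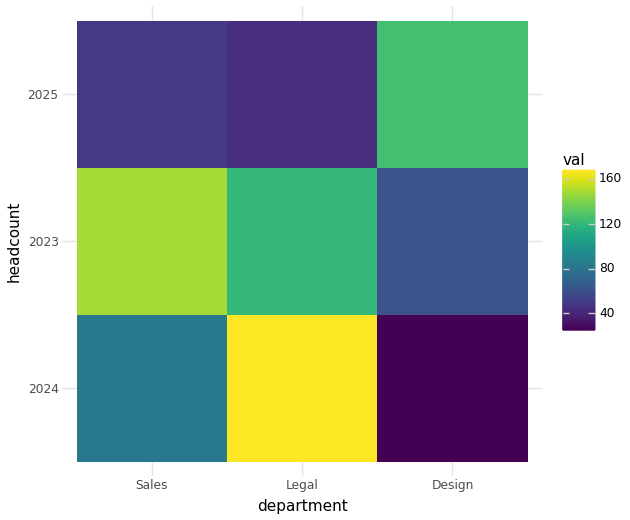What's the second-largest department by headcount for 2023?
Top 3 for 2023: Sales ≈ 140, Legal ≈ 120, Design ≈ 60.

Legal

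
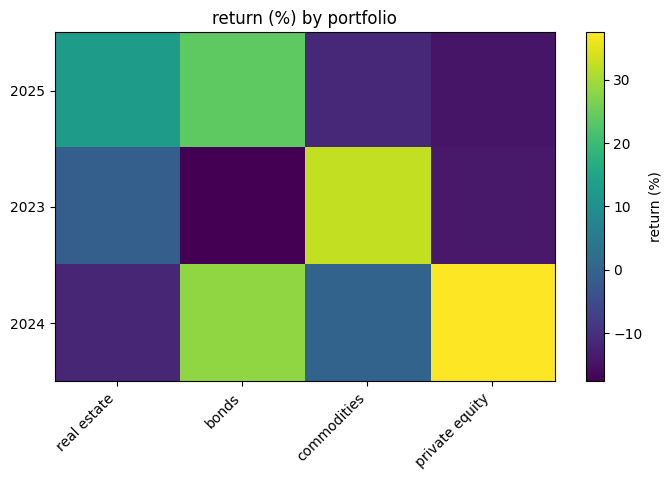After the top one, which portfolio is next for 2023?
Top 3 for 2023: commodities ≈ 30, real estate ≈ 0, private equity ≈ -15.

real estate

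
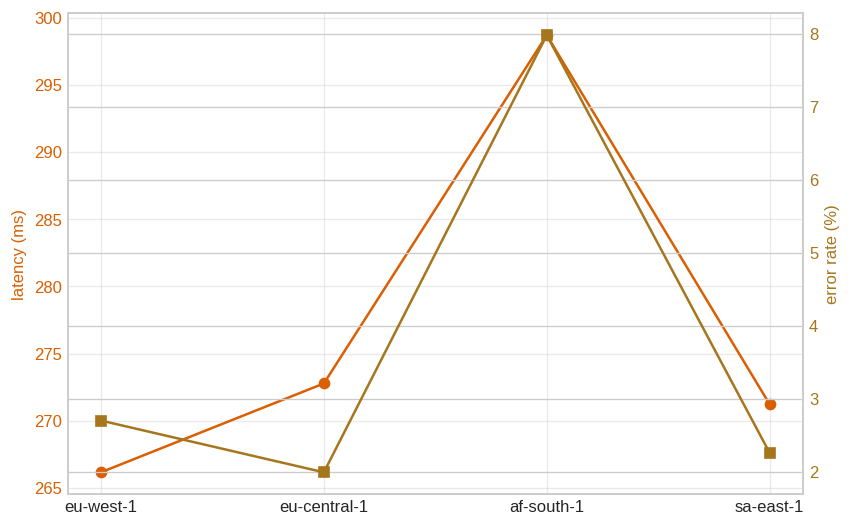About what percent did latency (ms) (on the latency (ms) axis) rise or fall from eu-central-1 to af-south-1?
≈ +9.1%

eu-central-1 ≈ 275, af-south-1 ≈ 300; (300 − 275) / 275 ≈ +9.1%.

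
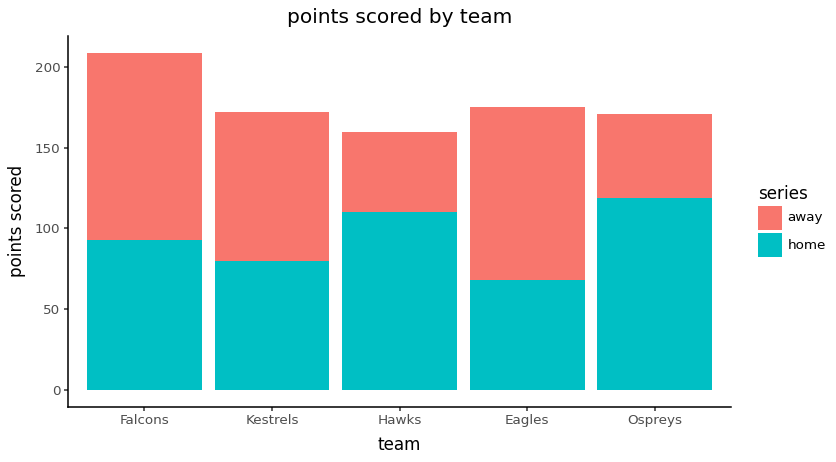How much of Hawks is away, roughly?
≈ 40

away top ≈ 160, bottom ≈ 120; segment ≈ 40.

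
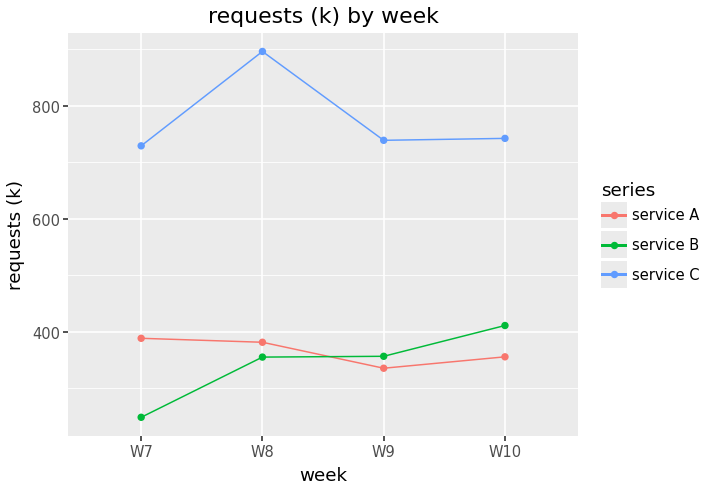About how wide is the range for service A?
≈ 100

Max W7 ≈ 400, min W9 ≈ 300; range ≈ 100.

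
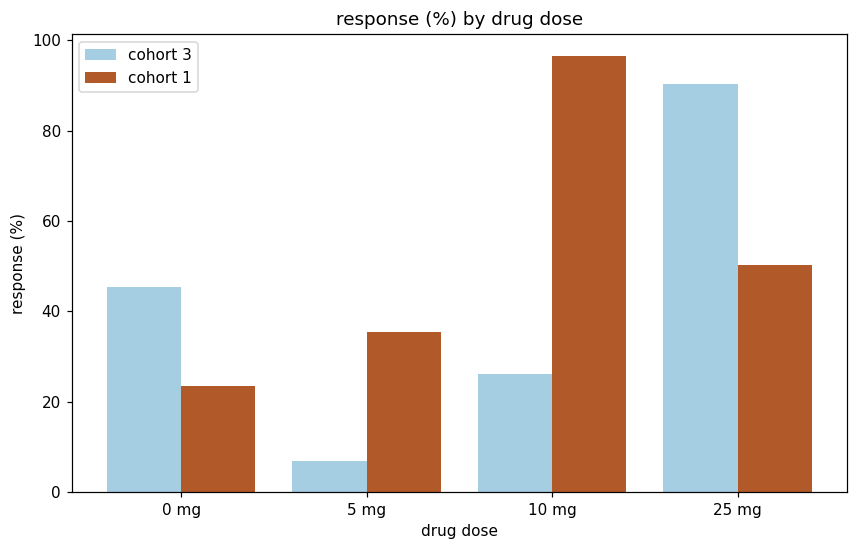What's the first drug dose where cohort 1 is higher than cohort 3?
5 mg

0 mg: cohort 1 ≈ 20 vs cohort 3 ≈ 50 (not yet); 5 mg: cohort 1 ≈ 40 vs cohort 3 ≈ 10 (first crossover).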